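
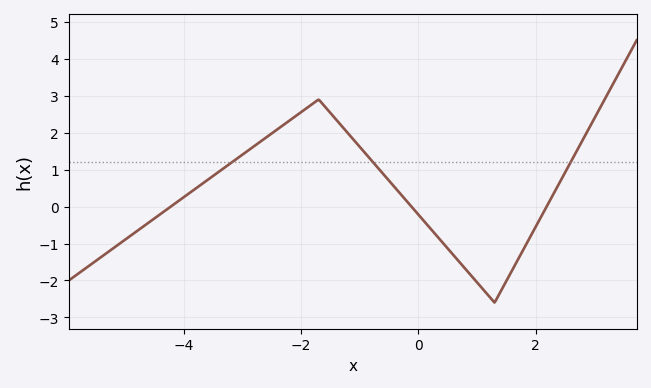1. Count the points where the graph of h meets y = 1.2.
3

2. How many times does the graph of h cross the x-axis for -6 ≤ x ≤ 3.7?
3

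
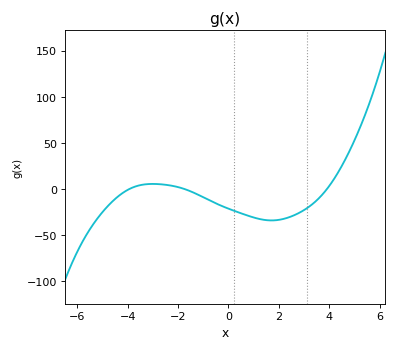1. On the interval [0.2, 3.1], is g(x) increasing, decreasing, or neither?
neither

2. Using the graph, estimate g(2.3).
-30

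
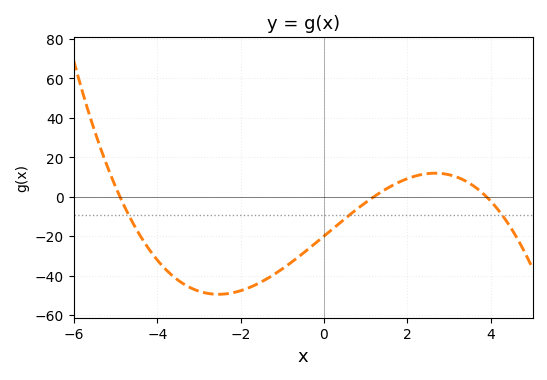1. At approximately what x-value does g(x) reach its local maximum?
2.6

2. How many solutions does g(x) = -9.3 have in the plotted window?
3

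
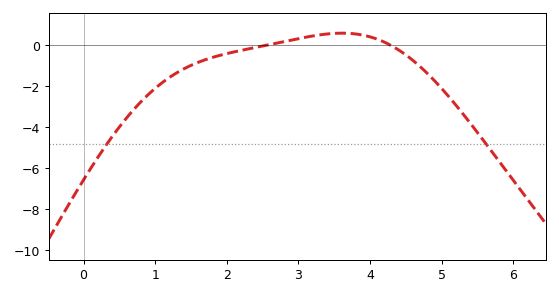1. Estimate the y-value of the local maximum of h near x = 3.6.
0.601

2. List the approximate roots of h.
2.54, 4.29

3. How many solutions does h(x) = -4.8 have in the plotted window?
2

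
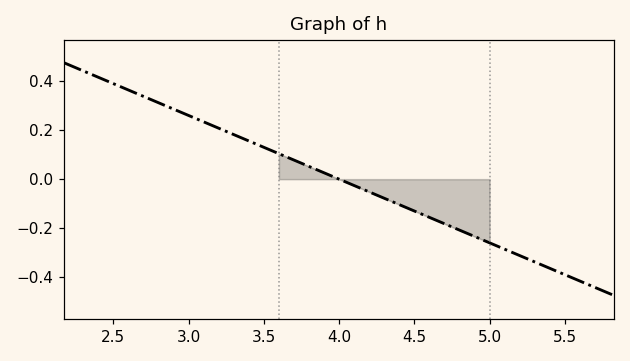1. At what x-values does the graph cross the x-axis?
4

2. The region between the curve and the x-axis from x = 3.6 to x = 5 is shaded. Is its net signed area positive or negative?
negative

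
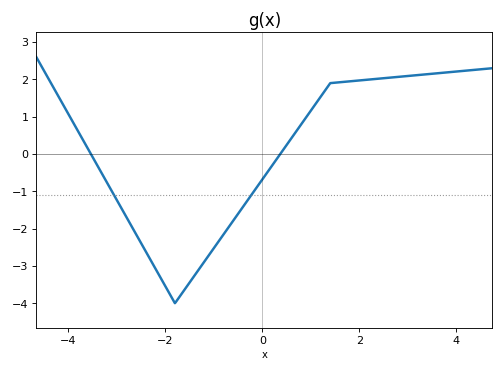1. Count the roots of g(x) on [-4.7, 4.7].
2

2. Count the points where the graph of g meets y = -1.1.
2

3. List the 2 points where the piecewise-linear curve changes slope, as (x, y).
(-1.8, -4); (1.4, 1.9)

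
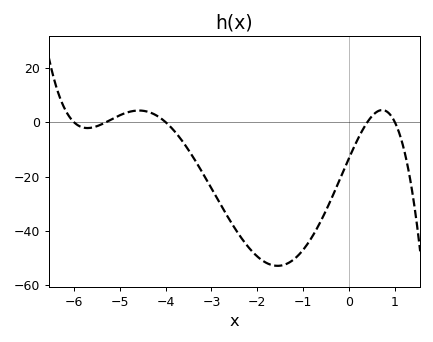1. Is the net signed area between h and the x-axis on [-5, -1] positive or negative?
negative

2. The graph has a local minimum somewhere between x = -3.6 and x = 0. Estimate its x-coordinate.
-1.56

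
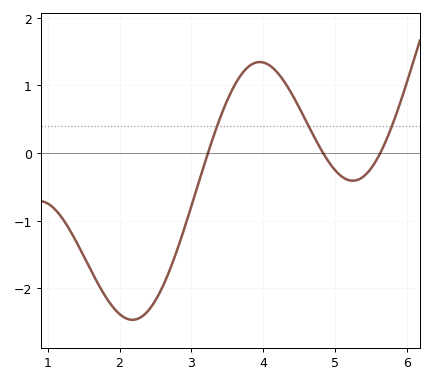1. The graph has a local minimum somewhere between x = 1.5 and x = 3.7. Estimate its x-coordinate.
2.18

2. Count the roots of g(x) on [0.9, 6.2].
3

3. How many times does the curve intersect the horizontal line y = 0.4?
3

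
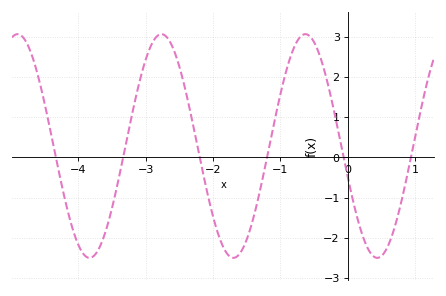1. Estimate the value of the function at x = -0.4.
2.47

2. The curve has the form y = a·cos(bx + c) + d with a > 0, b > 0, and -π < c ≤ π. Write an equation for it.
y = 2.78cos(2.94x + 1.84) + 0.28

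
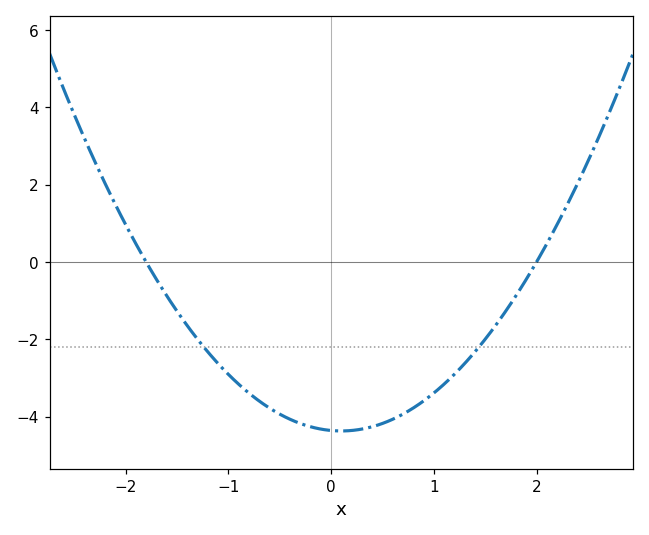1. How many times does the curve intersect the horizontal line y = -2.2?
2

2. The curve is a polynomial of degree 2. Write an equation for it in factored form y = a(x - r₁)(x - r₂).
y = 1.21(x + 1.8)(x - 2)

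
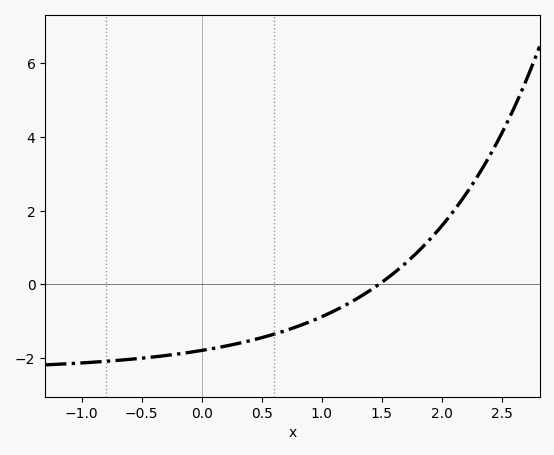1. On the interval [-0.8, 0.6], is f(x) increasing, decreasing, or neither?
increasing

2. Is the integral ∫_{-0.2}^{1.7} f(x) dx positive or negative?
negative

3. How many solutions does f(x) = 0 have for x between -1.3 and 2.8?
1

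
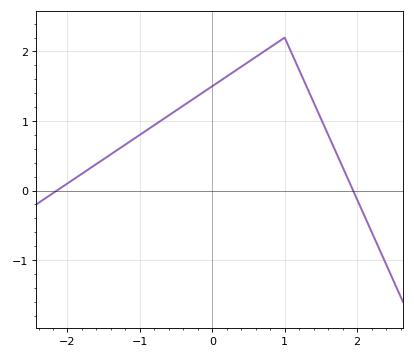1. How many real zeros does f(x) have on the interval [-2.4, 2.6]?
2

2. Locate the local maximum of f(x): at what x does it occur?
0.999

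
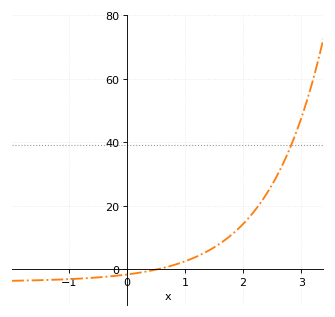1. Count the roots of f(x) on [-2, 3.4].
1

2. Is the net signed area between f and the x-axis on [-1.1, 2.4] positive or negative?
positive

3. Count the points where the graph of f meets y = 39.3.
1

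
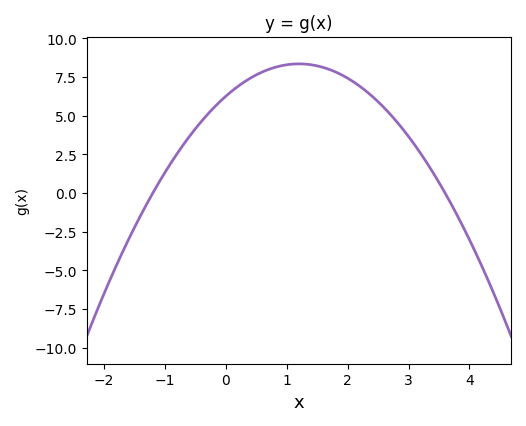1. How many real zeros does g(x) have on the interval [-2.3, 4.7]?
2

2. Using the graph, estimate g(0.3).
7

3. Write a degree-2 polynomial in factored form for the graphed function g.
y = -1.45(x + 1.2)(x - 3.6)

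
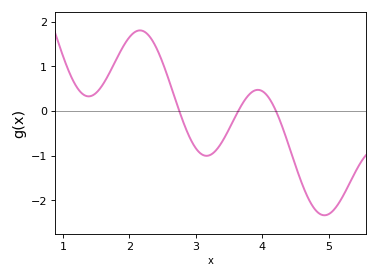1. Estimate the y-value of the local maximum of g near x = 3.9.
0.5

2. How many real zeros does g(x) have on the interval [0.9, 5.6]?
3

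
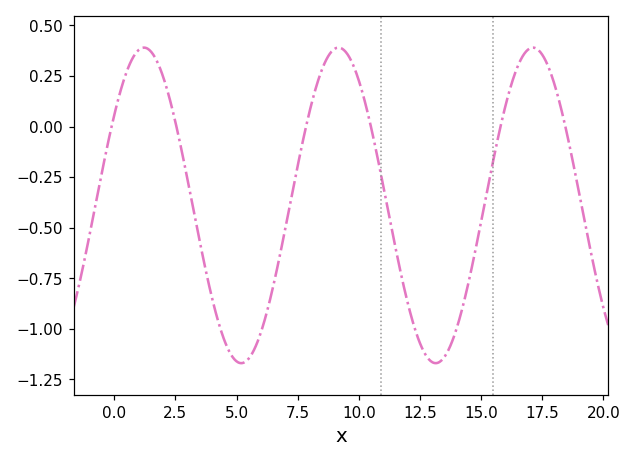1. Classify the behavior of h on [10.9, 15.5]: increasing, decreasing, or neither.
neither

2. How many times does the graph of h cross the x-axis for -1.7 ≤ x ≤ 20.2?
6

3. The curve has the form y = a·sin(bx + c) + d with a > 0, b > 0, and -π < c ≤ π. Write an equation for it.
y = 0.78sin(0.79x + 0.61) - 0.39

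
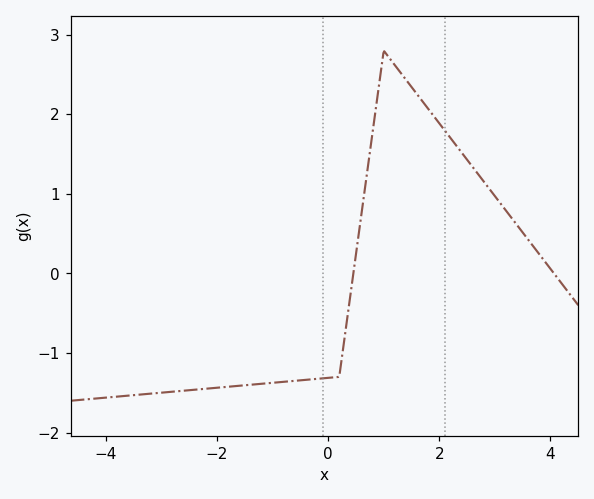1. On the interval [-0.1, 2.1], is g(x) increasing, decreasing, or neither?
neither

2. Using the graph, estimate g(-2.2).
-1.45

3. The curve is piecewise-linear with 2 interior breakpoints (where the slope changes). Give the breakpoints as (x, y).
(0.2, -1.3); (1, 2.8)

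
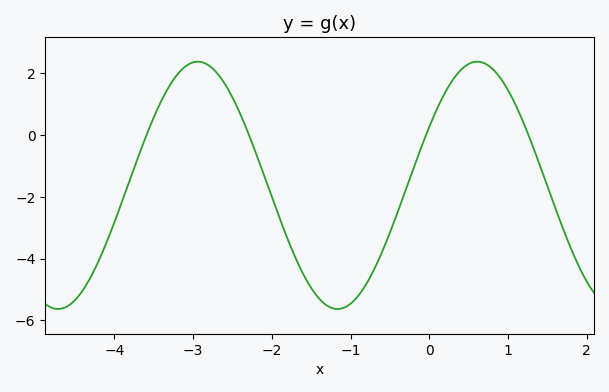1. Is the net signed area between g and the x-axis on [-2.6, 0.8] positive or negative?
negative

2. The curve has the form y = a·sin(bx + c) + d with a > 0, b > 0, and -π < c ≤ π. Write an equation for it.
y = 4sin(1.77x + 0.492) - 1.63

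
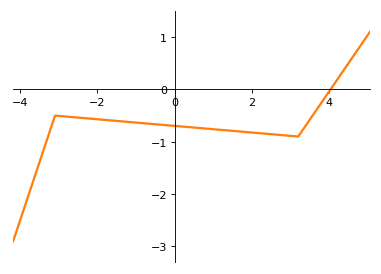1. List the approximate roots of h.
4.03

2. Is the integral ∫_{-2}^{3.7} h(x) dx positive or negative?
negative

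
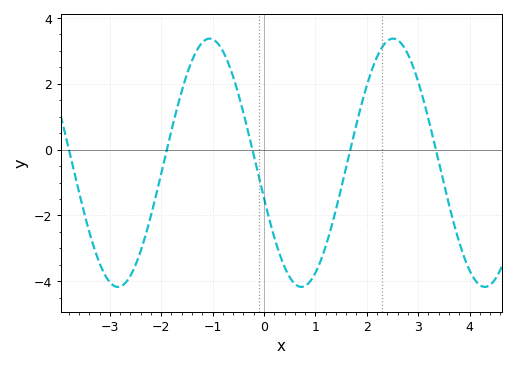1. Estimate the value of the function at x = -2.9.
-4.2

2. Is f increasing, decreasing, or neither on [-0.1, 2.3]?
neither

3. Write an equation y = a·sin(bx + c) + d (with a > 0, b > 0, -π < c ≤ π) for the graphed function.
y = 3.77sin(1.8x - 2.9) - 0.4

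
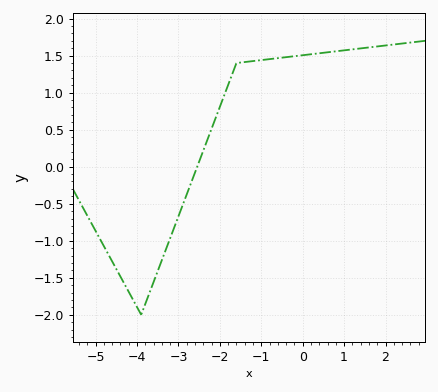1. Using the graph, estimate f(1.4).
1.6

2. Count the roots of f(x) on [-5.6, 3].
1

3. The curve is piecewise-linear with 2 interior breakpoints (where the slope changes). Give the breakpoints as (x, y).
(-3.9, -2); (-1.6, 1.4)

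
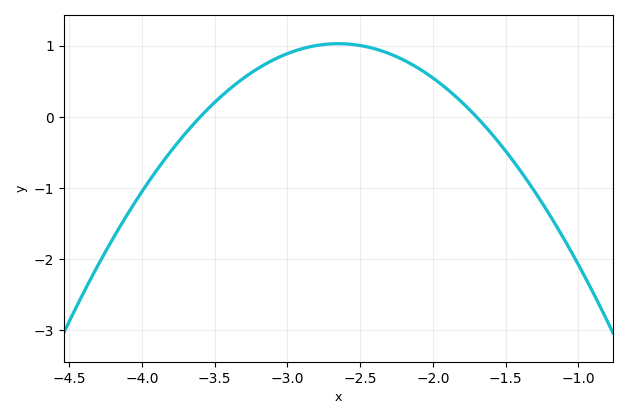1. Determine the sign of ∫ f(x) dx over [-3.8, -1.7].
positive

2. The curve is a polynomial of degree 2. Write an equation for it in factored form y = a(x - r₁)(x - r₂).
y = -1.14(x + 3.6)(x + 1.7)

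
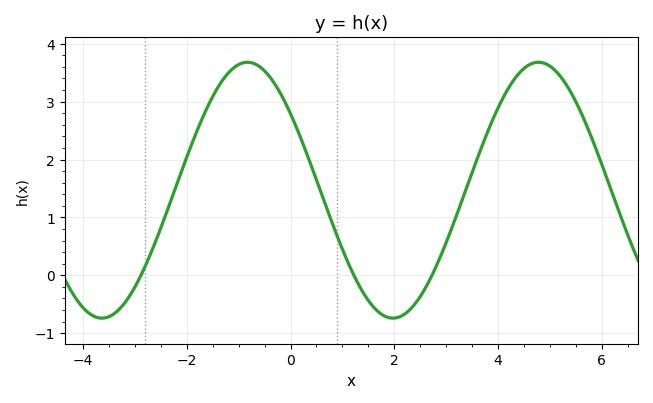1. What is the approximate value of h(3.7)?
2.25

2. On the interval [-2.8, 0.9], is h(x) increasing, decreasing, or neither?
neither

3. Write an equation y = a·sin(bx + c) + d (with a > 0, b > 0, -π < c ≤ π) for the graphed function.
y = 2.21sin(1.12x + 2.5) + 1.47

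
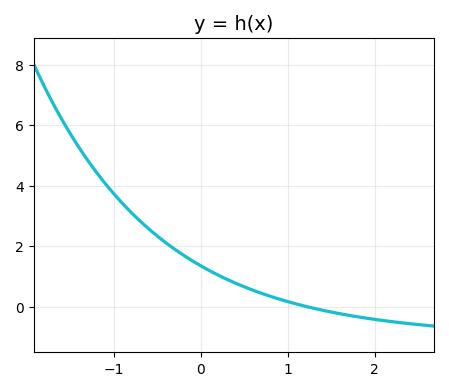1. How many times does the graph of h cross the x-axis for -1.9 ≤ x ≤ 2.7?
1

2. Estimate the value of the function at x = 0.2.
1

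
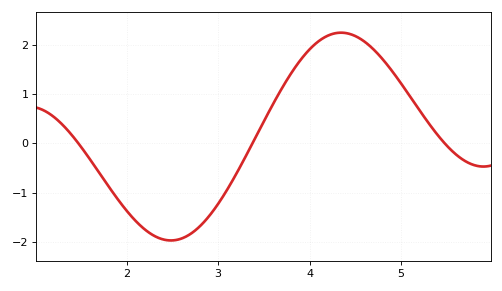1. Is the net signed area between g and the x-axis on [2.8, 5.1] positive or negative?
positive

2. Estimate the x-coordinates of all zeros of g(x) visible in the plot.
1.5, 3.4, 5.5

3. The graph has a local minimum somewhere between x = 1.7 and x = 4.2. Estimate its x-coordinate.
2.5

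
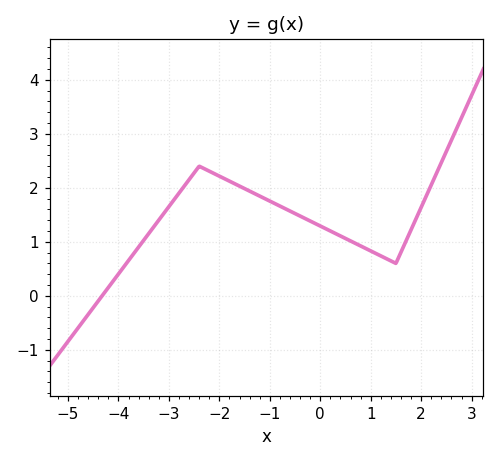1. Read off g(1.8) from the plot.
1.22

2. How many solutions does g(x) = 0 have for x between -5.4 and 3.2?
1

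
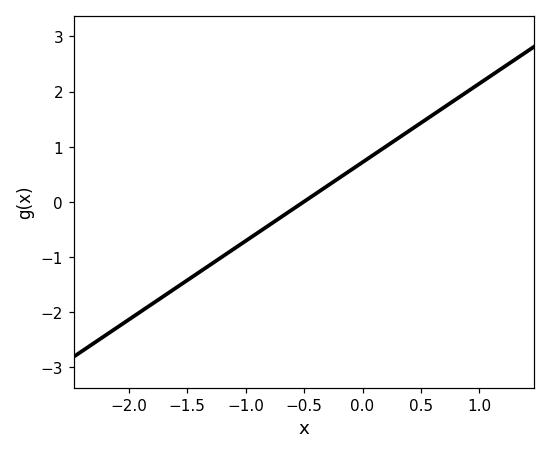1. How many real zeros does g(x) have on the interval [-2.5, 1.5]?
1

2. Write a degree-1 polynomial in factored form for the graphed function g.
y = 1.43(x + 0.5)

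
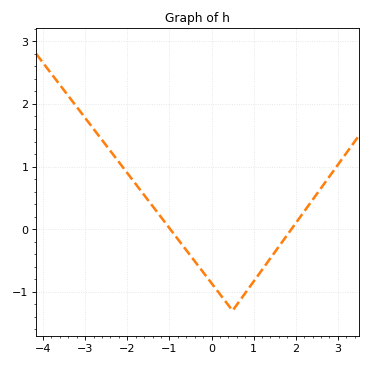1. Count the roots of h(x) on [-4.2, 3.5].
2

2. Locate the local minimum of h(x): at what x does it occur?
0.5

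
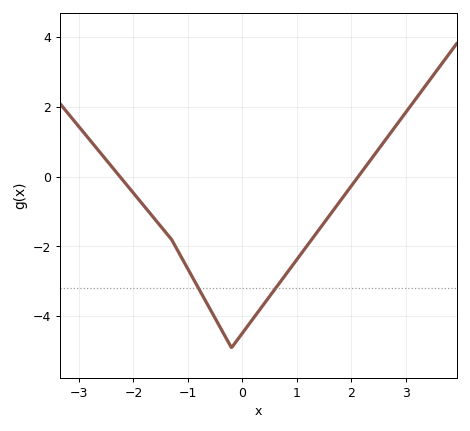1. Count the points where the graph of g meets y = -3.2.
2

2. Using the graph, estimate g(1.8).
-0.6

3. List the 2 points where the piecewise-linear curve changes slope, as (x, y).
(-1.3, -1.8); (-0.2, -4.9)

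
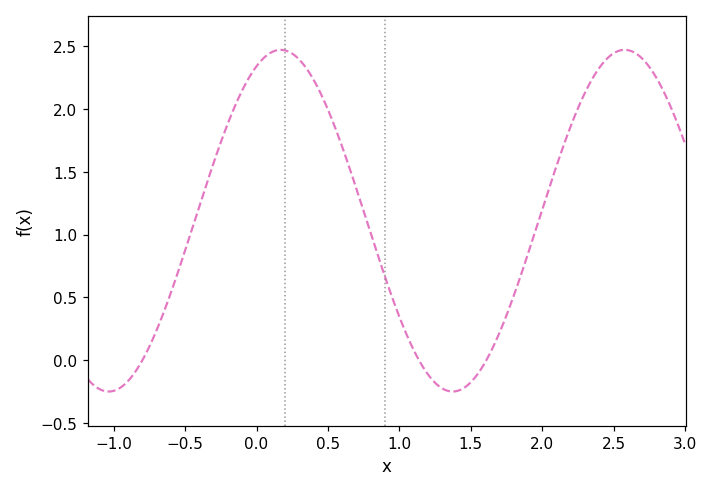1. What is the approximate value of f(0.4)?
2.23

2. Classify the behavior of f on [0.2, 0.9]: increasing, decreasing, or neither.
decreasing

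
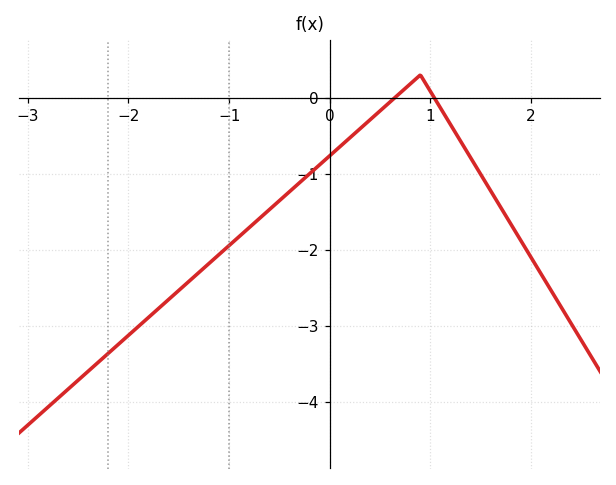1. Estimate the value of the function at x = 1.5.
-1.01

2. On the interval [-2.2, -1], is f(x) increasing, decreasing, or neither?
increasing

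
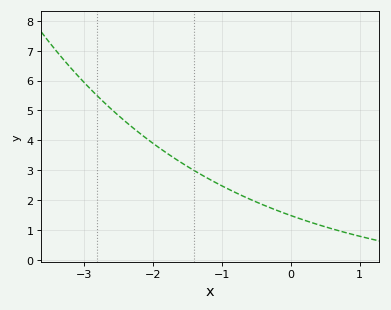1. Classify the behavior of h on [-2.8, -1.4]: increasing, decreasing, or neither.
decreasing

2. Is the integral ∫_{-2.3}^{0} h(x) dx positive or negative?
positive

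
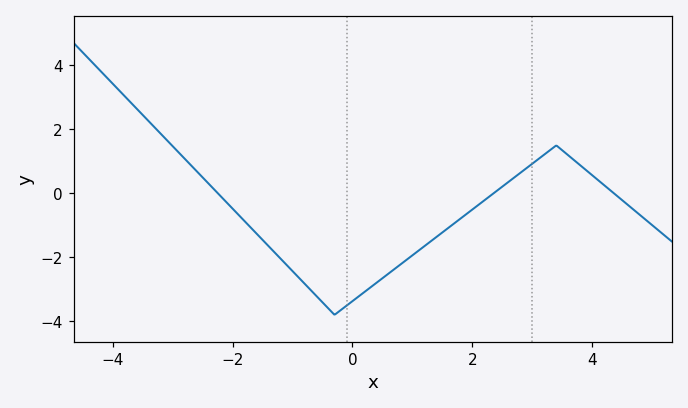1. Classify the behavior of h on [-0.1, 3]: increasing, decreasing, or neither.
increasing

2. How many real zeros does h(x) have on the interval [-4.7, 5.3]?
3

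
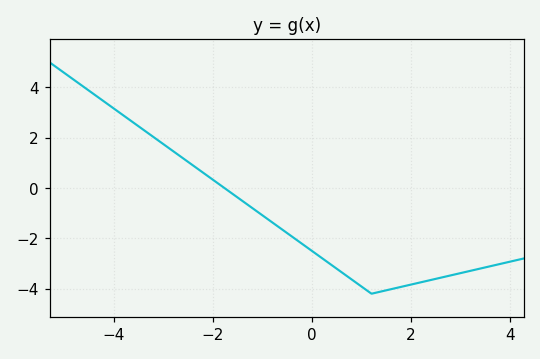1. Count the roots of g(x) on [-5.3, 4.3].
1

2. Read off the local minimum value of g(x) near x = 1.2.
-4.2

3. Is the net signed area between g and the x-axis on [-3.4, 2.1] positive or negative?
negative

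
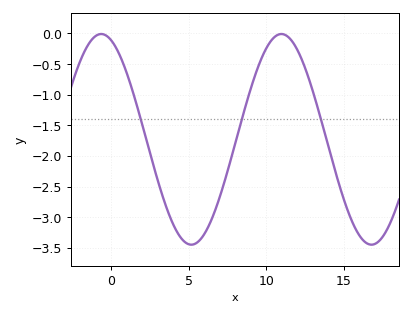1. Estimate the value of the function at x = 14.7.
-2.45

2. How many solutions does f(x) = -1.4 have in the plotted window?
3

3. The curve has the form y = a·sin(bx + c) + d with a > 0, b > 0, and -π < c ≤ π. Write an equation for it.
y = 1.72sin(0.54x + 1.92) - 1.73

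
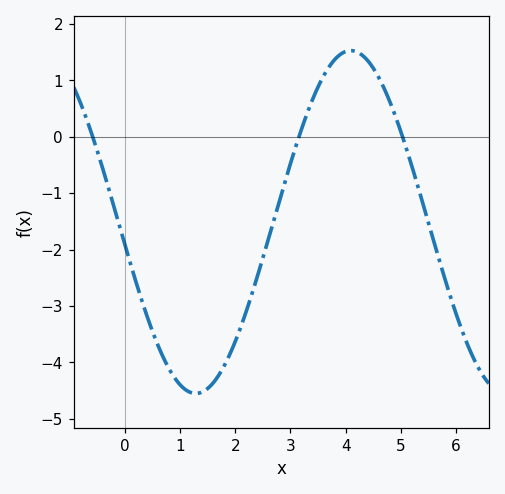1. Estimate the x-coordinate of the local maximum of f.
4.09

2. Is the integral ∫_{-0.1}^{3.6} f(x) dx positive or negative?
negative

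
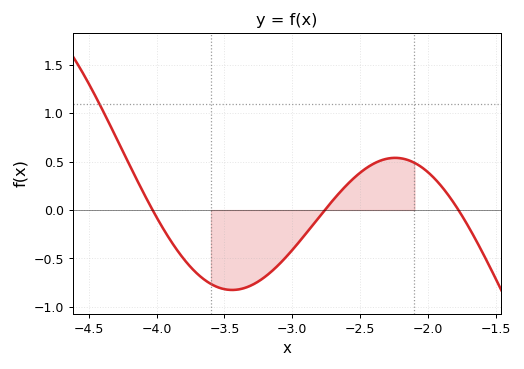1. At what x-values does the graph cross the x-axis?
-4.05, -2.75, -1.8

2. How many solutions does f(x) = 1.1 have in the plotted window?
1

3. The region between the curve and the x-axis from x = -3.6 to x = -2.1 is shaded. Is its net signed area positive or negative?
negative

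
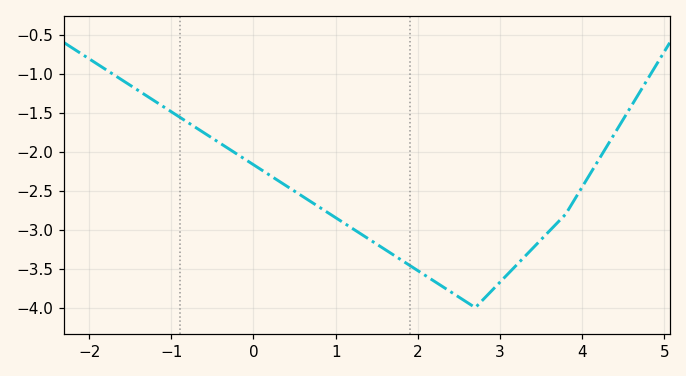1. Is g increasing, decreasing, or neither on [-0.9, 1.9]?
decreasing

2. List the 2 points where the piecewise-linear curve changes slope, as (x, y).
(2.7, -4); (3.8, -2.8)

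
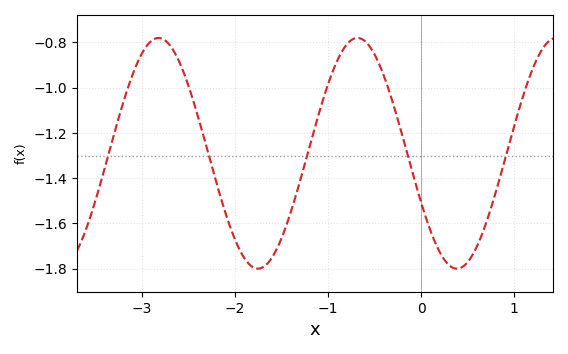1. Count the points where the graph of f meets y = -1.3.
5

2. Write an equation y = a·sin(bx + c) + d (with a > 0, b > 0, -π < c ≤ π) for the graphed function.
y = 0.51sin(2.94x - 2.7) - 1.29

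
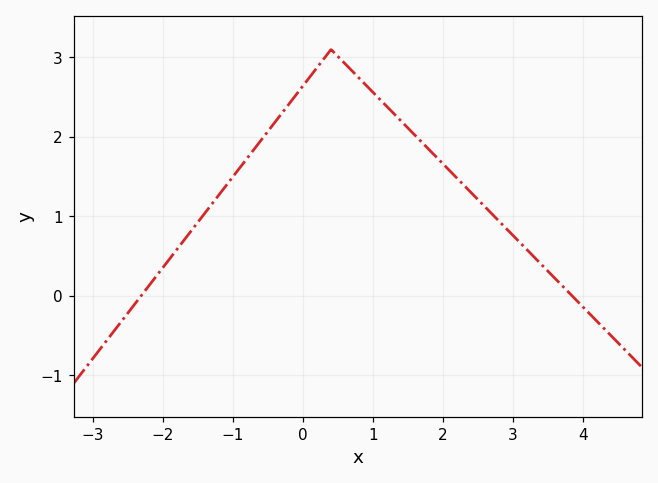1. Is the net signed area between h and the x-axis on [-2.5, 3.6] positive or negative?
positive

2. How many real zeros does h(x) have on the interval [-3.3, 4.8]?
2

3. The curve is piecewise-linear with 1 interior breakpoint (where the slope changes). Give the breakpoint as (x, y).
(0.4, 3.1)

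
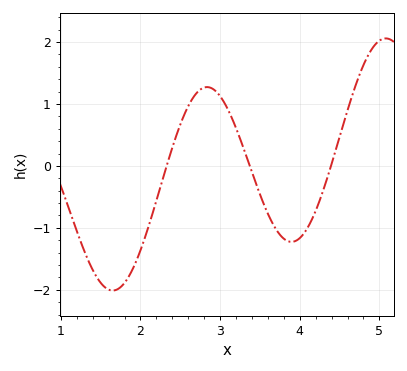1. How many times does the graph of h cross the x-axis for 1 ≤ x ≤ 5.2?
3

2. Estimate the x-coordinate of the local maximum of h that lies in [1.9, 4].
2.84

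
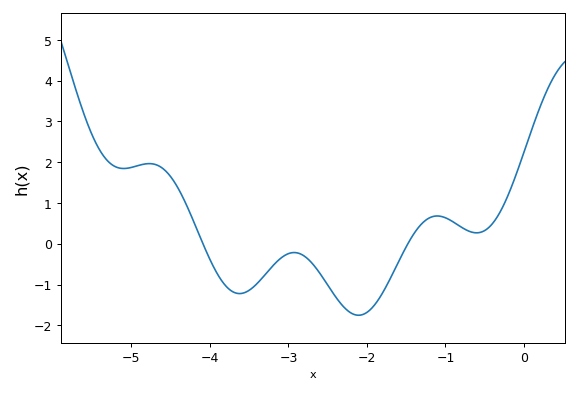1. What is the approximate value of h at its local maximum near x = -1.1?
0.7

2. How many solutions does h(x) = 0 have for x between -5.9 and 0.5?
2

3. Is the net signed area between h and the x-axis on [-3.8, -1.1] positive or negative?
negative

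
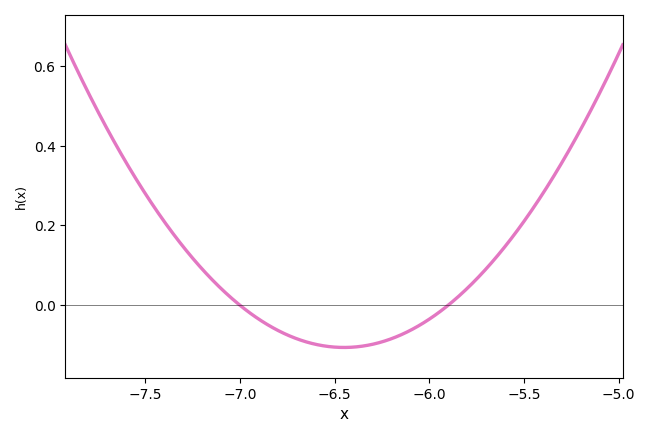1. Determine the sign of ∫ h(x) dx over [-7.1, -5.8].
negative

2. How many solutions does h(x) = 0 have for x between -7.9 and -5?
2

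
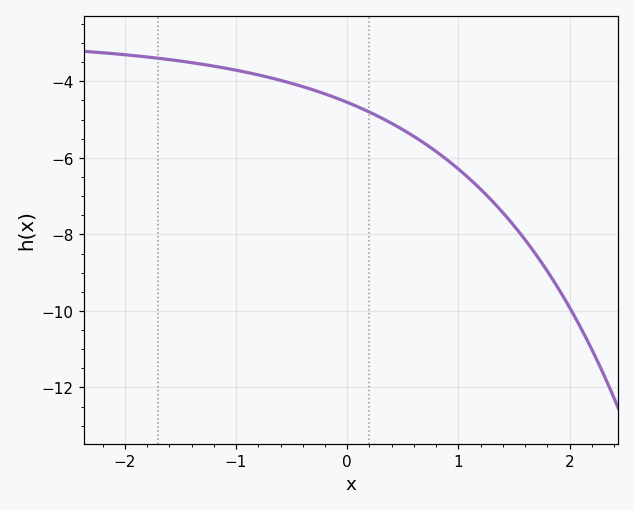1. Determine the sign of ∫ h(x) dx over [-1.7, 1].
negative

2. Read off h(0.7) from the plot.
-5.6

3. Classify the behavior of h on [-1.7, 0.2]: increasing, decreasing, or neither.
decreasing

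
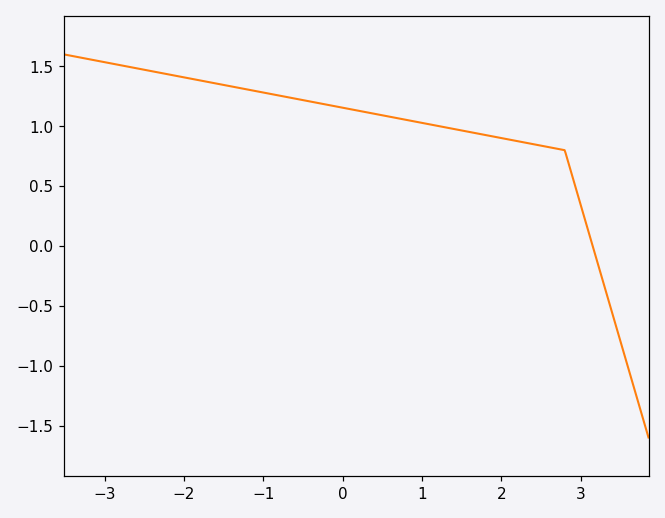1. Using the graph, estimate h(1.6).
0.95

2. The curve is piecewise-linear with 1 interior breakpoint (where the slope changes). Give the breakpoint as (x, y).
(2.8, 0.8)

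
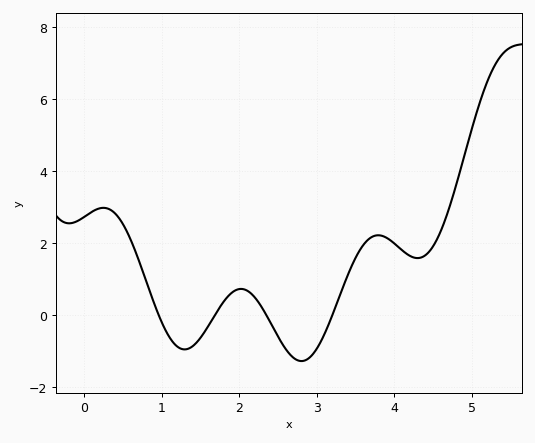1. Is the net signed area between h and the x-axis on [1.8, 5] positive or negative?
positive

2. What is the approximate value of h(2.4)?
-0.2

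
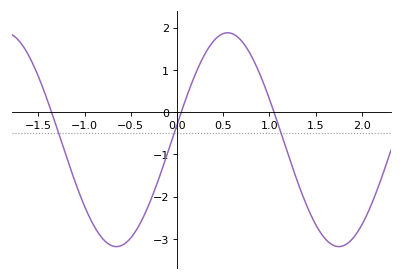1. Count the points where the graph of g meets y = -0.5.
3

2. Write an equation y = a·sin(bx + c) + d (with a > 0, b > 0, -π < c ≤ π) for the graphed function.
y = 2.53sin(2.6x + 0.14) - 0.65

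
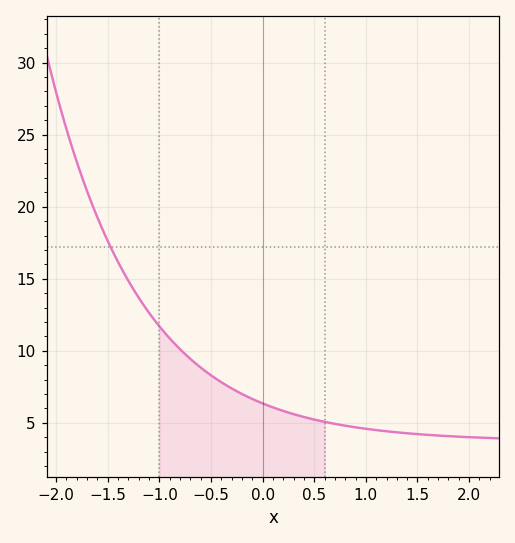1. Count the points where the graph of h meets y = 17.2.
1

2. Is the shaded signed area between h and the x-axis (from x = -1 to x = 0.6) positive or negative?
positive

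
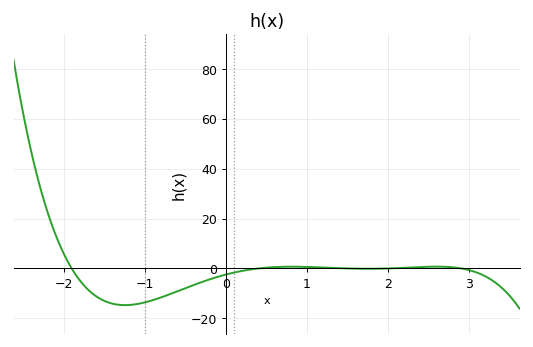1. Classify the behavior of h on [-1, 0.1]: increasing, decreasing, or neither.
increasing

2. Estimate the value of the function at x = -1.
-14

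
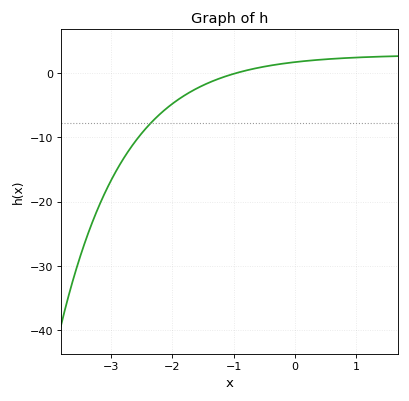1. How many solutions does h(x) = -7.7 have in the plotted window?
1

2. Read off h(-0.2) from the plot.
1.47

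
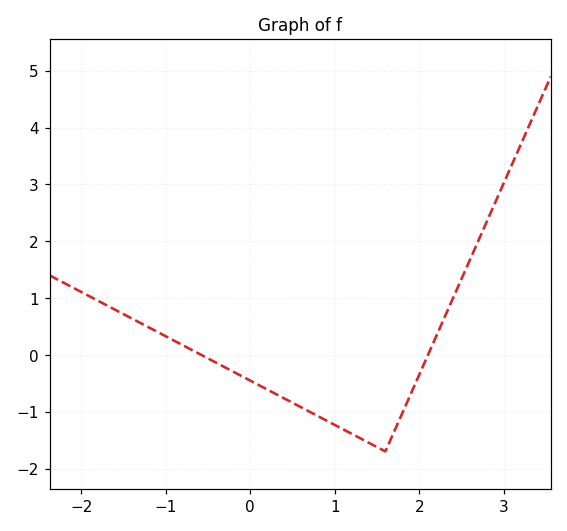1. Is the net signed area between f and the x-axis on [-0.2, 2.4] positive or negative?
negative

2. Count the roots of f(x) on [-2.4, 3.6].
2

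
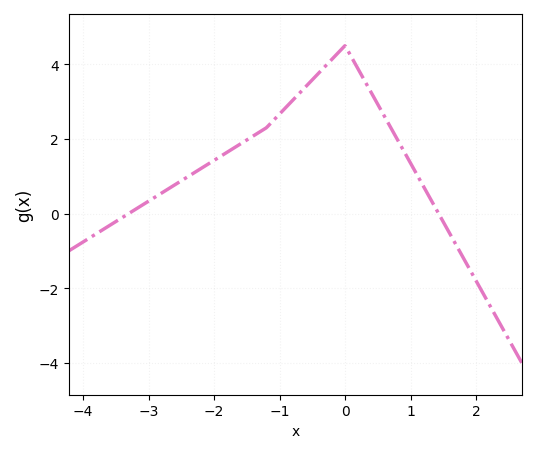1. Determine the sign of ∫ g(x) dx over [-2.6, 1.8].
positive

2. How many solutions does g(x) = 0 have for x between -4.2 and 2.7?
2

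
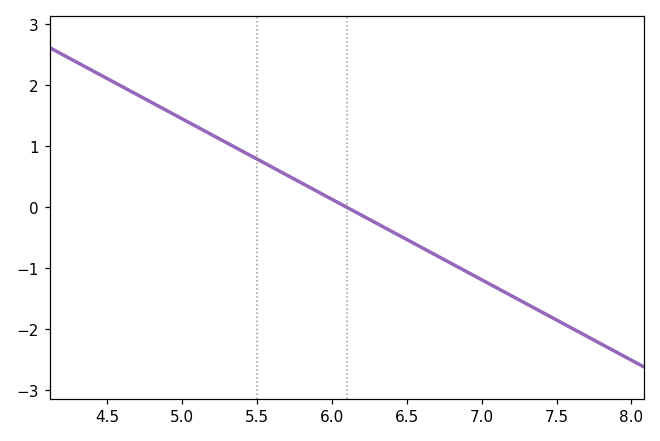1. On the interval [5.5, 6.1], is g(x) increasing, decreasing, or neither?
decreasing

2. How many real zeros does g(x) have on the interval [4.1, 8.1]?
1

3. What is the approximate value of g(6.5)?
-0.5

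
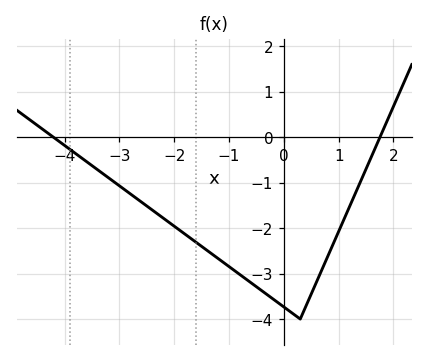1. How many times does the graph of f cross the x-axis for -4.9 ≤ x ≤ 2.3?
2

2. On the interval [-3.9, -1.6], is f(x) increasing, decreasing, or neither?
decreasing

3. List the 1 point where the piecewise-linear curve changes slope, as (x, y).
(0.3, -4)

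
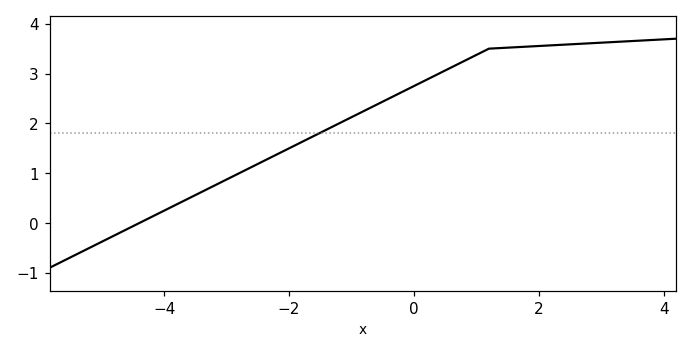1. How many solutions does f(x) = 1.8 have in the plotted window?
1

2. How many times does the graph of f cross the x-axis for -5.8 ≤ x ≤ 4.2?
1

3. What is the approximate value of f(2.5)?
3.59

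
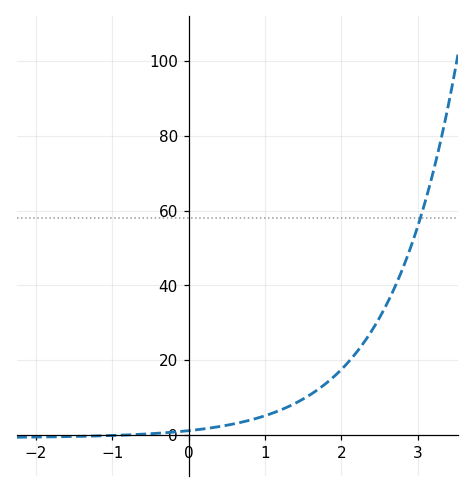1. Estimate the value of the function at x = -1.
0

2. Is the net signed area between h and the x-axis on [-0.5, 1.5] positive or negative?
positive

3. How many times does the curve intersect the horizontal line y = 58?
1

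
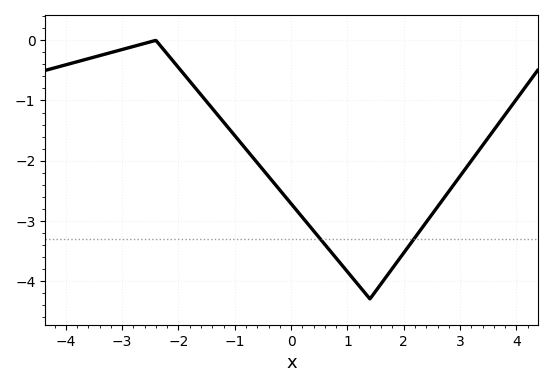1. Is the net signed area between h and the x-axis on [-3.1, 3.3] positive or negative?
negative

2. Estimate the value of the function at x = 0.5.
-3.28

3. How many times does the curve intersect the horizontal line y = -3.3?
2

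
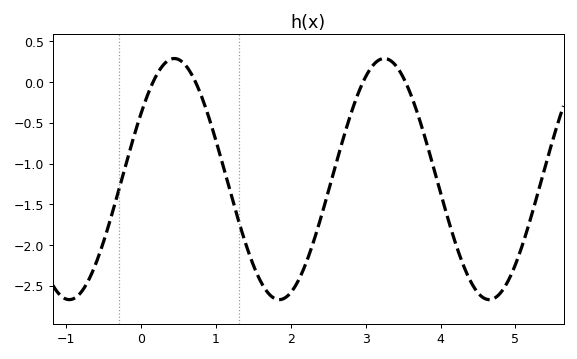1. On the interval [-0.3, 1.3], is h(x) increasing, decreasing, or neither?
neither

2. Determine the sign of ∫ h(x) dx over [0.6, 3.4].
negative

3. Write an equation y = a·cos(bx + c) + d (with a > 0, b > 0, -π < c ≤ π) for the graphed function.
y = 1.48cos(2.24x - 0.99) - 1.19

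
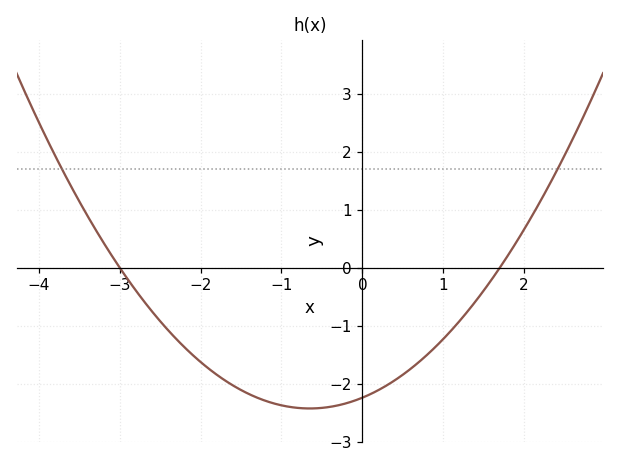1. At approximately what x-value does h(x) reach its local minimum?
-0.65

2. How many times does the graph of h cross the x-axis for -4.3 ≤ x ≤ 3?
2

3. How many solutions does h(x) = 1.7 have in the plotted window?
2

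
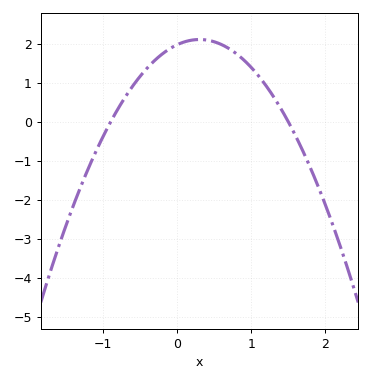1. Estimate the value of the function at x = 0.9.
1.58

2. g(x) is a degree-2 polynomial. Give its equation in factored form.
y = -1.46(x + 0.9)(x - 1.5)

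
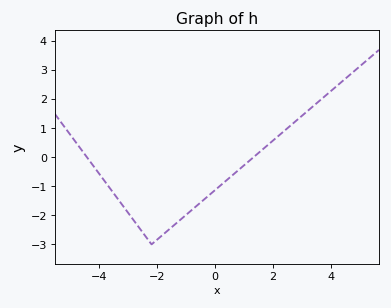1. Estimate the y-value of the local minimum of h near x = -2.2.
-3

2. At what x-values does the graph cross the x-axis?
-4.4, 1.4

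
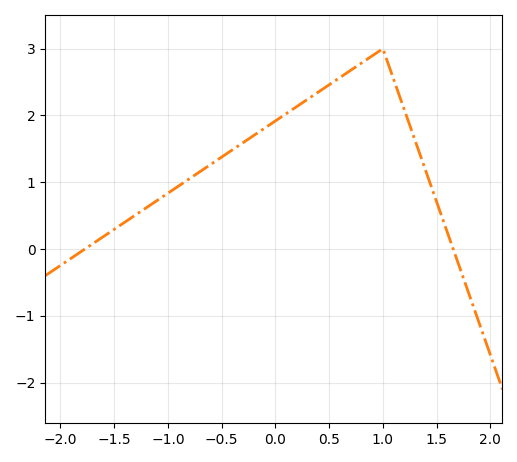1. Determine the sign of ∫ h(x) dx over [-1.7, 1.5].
positive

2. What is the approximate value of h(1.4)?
1.17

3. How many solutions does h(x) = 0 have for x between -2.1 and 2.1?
2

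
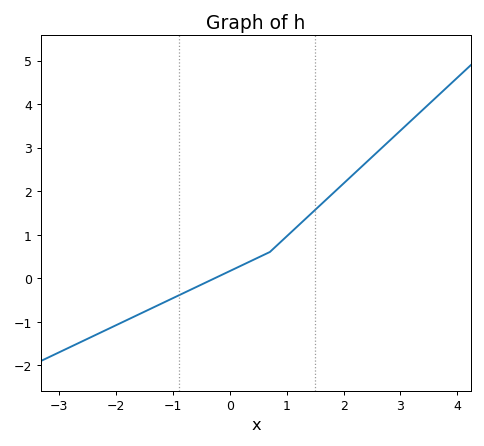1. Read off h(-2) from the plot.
-1.08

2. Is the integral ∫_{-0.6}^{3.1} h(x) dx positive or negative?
positive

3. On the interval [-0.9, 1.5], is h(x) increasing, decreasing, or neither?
increasing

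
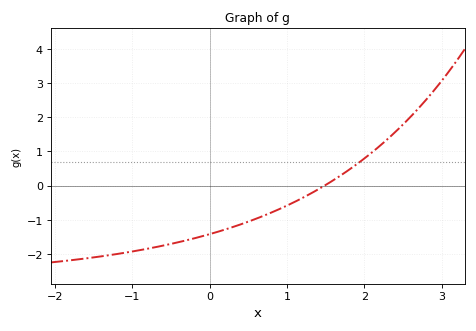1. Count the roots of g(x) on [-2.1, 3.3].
1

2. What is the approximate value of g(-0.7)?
-1.8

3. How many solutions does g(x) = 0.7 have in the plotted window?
1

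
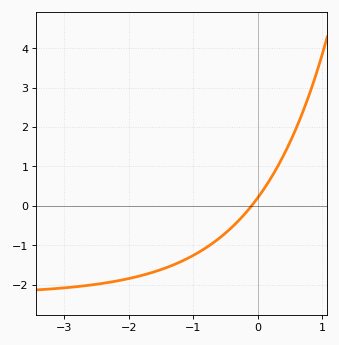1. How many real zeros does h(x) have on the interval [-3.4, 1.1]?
1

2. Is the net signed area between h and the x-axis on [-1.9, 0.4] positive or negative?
negative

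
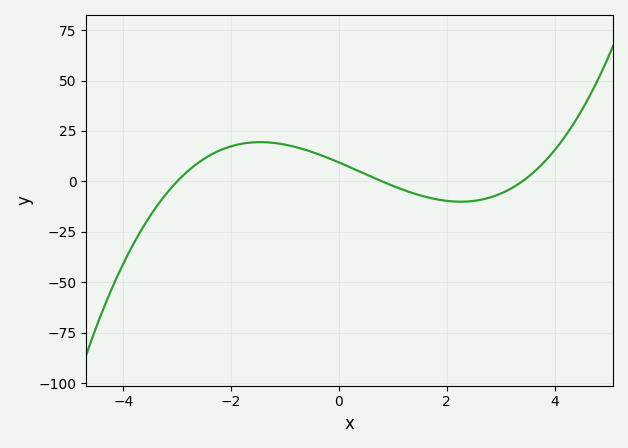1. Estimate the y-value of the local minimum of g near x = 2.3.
-10.1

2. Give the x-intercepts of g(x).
-3, 0.8, 3.4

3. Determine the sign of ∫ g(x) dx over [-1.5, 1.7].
positive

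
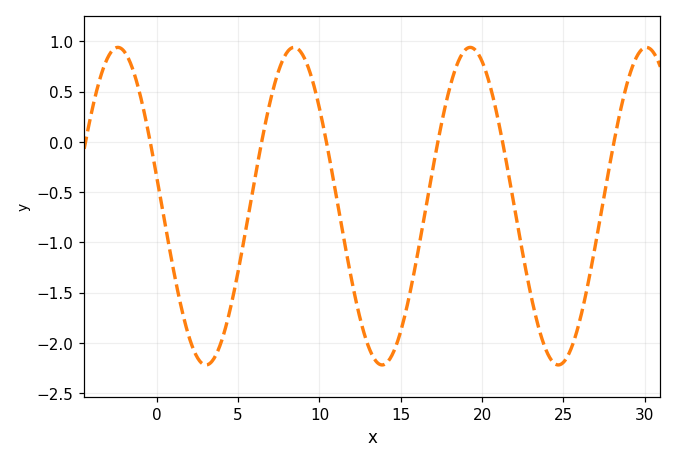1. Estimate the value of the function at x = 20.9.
0.284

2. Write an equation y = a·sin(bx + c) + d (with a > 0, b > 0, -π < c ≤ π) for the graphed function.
y = 1.58sin(0.58x + 2.96) - 0.64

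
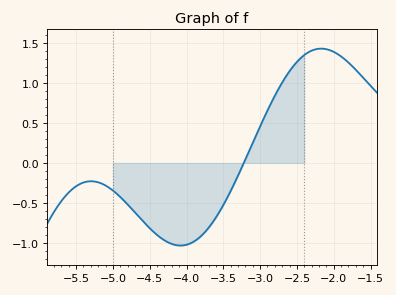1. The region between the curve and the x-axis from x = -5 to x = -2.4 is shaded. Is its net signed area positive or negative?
negative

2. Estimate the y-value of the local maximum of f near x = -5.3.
-0.25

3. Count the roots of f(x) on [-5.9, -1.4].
1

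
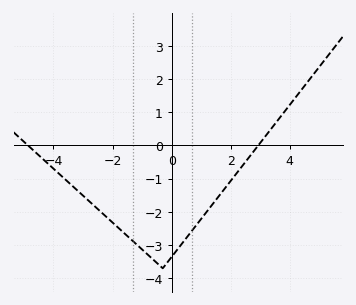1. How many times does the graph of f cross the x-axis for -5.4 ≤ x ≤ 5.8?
2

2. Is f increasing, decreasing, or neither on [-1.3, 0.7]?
neither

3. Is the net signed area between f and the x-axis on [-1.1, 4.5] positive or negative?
negative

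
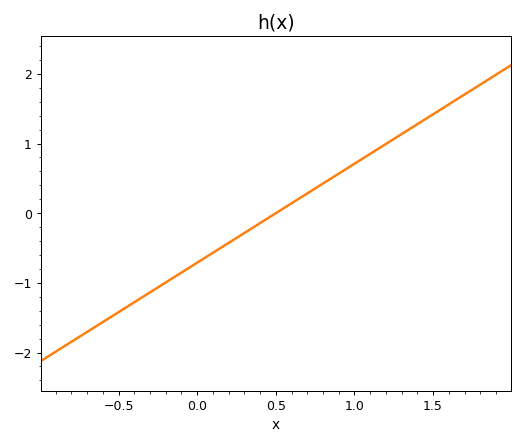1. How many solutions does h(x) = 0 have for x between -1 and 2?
1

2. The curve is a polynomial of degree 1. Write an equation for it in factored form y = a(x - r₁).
y = 1.42(x - 0.5)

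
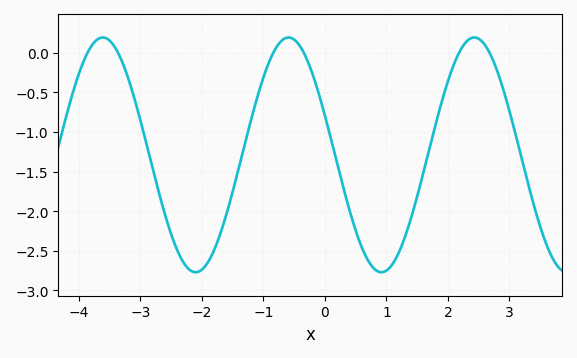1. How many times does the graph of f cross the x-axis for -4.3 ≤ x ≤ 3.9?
6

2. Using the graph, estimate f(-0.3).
-0.073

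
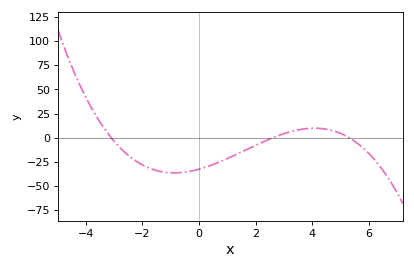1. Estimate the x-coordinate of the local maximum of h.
4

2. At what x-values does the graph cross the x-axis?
-3.2, 2.6, 5.2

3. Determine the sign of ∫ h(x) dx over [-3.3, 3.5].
negative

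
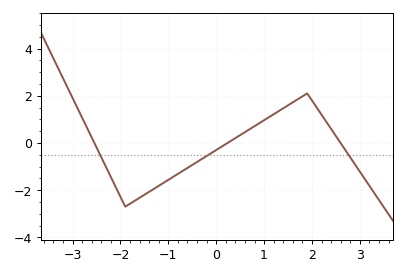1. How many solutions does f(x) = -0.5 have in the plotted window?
3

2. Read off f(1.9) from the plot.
2.1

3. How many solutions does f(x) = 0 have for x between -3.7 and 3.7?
3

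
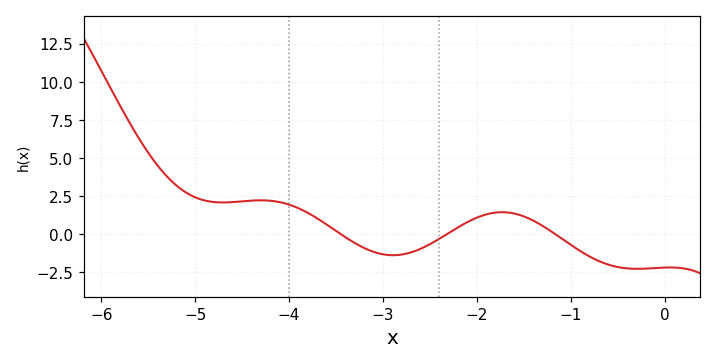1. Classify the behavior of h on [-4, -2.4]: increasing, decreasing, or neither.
neither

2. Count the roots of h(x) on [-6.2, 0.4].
3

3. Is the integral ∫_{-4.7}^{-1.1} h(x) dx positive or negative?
positive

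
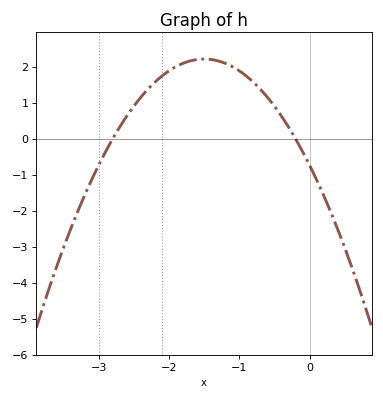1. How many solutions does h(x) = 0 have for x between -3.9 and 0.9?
2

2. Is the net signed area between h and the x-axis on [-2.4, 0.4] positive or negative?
positive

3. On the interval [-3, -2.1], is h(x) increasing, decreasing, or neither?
increasing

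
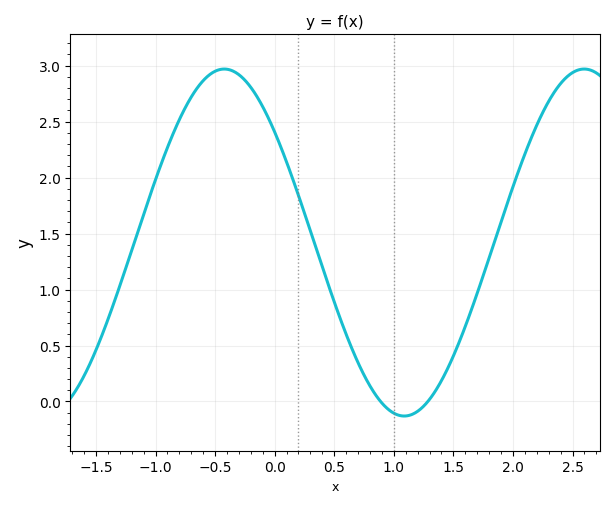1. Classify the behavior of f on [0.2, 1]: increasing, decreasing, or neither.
decreasing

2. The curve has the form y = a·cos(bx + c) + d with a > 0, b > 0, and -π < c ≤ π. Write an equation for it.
y = 1.55cos(2.08x + 0.88) + 1.42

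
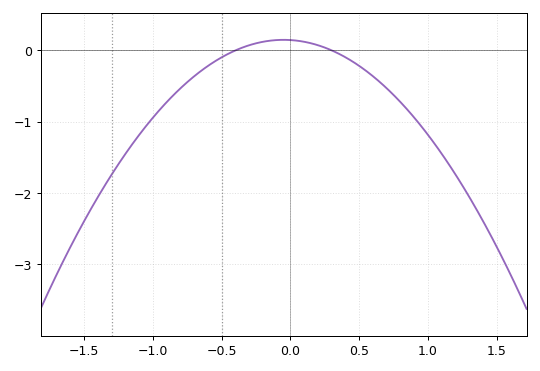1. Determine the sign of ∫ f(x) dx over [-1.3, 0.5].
negative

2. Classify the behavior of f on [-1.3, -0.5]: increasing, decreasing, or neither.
increasing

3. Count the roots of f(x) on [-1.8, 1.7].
2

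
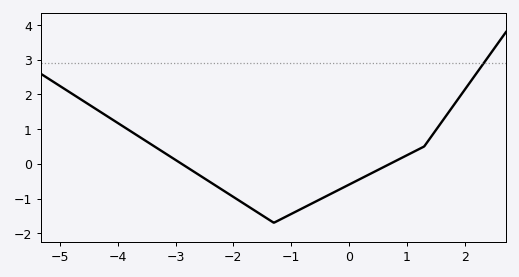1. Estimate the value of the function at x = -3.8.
1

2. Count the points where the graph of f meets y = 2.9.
1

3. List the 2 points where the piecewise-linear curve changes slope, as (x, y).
(-1.3, -1.7); (1.3, 0.5)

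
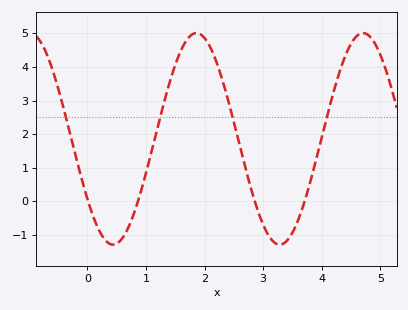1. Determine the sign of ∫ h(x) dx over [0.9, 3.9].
positive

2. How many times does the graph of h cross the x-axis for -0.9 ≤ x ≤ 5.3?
4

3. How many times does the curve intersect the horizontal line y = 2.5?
4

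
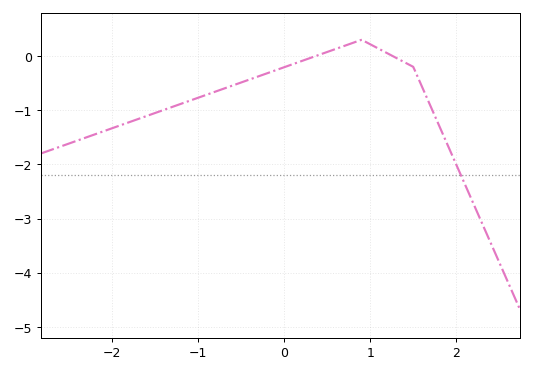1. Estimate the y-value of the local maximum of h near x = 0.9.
0.299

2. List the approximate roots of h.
0.368, 1.26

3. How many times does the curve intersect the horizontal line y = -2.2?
1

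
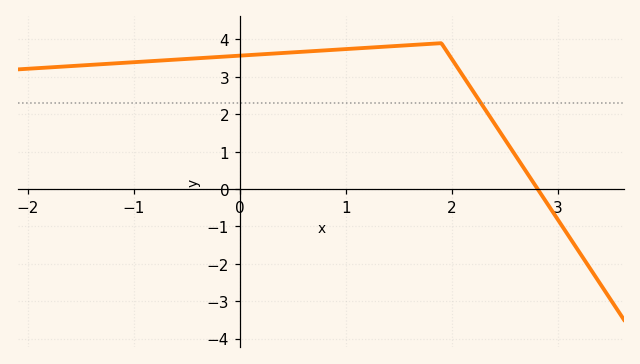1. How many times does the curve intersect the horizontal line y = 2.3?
1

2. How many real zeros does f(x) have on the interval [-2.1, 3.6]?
1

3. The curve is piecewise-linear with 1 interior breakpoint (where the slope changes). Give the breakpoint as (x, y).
(1.9, 3.9)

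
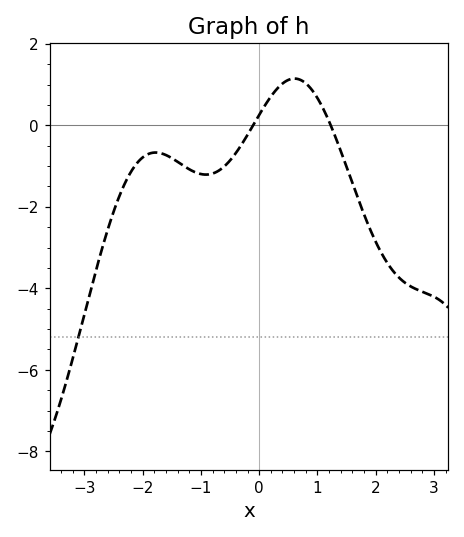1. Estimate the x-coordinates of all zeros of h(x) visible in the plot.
-0.1, 1.2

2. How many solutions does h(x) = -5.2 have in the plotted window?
1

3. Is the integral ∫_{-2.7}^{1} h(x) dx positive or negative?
negative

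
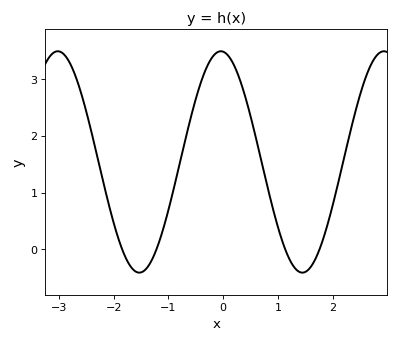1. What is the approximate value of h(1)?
0.394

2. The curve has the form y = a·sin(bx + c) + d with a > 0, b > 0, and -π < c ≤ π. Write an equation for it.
y = 1.95sin(2.11x + 1.66) + 1.54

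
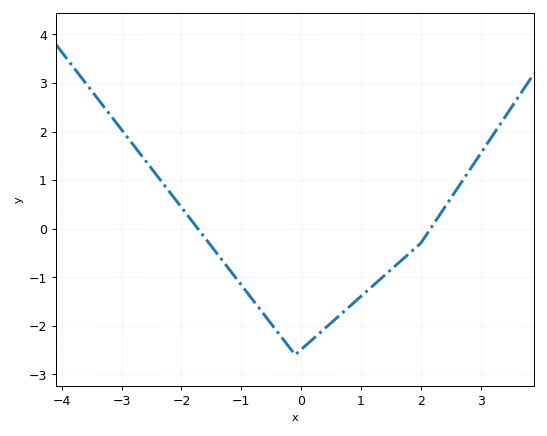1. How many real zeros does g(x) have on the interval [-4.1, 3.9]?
2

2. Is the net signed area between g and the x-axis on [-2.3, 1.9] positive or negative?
negative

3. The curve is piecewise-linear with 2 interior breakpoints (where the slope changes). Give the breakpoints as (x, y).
(-0.1, -2.6); (2, -0.3)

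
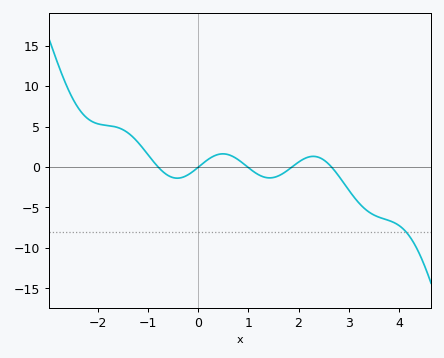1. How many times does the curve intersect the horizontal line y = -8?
1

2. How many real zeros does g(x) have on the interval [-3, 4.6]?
5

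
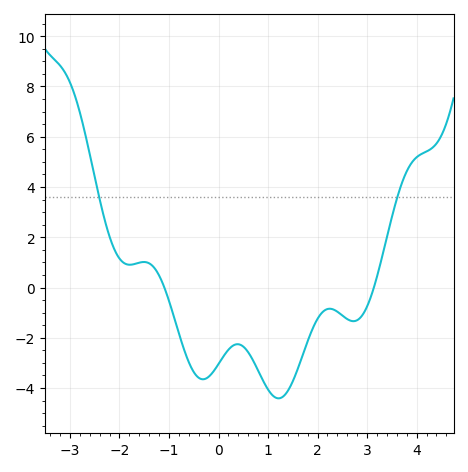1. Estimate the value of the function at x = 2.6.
-1.2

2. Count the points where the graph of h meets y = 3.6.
2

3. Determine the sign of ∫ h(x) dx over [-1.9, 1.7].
negative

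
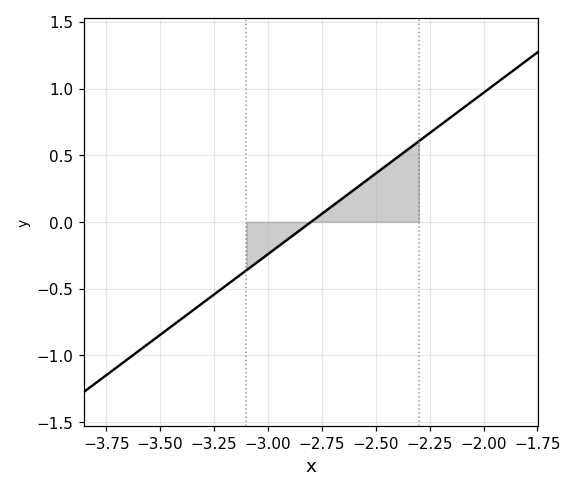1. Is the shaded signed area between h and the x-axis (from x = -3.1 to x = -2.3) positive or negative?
positive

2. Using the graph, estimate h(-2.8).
0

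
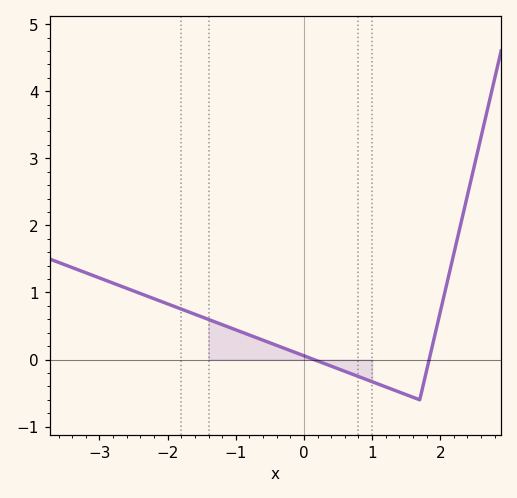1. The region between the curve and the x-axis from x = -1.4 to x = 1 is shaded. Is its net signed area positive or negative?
positive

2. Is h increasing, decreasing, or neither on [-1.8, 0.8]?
decreasing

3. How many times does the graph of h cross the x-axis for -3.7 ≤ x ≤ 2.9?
2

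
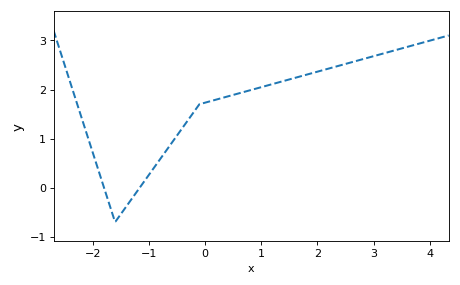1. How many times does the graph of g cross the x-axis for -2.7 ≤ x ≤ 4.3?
2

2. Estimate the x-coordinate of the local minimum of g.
-1.6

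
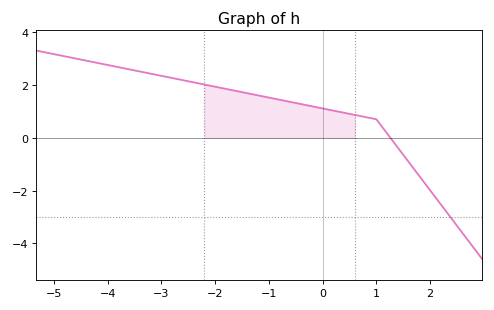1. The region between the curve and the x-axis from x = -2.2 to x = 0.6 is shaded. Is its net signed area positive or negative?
positive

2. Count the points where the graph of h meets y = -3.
1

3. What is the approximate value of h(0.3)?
1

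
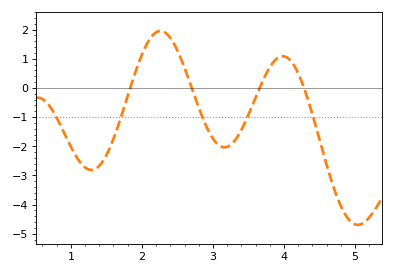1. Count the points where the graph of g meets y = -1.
5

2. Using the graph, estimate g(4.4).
-0.902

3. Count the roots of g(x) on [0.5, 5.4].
4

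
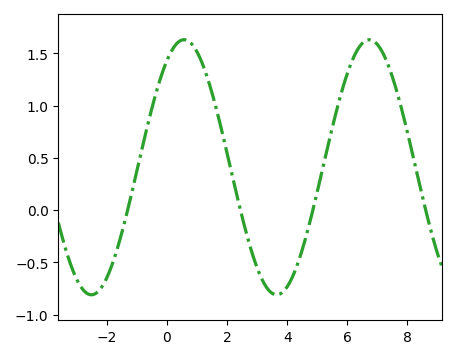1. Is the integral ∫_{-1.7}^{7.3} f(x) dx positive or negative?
positive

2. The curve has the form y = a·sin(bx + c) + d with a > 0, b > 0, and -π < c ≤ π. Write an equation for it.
y = 1.22sin(1.02x + 0.99) + 0.41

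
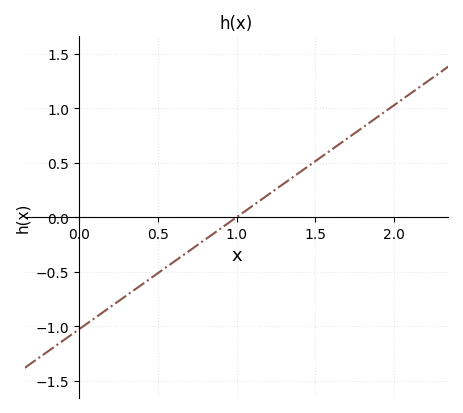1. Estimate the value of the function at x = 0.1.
-0.95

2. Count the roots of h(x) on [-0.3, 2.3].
1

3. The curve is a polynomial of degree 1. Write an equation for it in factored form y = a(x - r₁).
y = 1.03(x - 1)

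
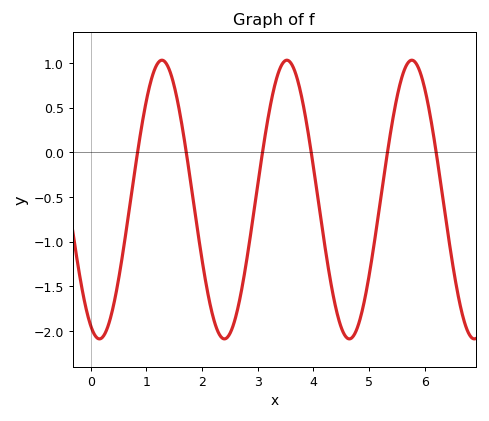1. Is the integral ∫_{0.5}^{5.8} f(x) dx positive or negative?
negative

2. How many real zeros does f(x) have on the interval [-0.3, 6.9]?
6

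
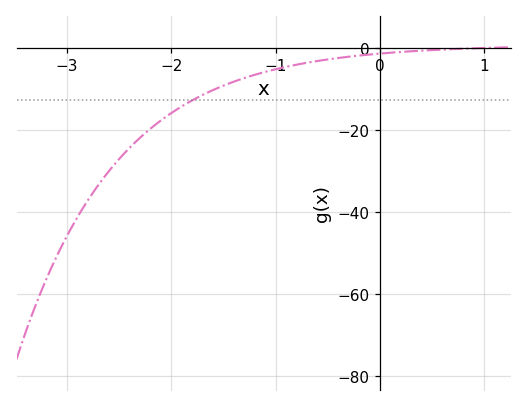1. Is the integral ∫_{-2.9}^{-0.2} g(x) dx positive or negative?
negative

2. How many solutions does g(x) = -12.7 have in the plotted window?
1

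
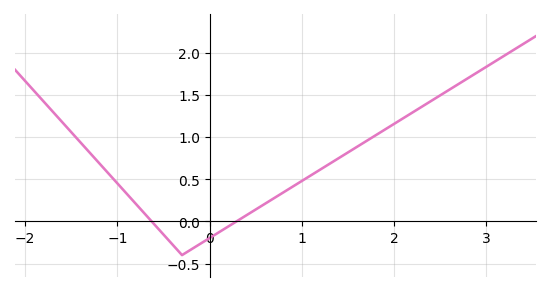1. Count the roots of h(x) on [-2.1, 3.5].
2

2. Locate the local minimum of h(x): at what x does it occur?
-0.3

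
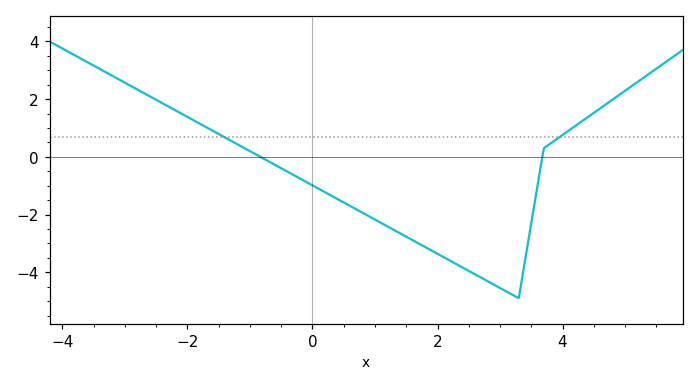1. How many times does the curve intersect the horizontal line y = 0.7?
2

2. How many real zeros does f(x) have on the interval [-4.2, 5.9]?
2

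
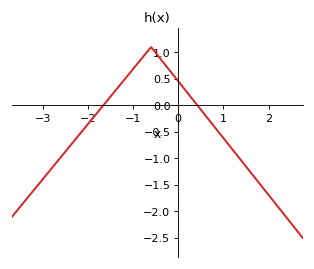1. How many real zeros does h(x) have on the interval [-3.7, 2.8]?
2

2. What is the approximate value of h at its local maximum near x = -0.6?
1.1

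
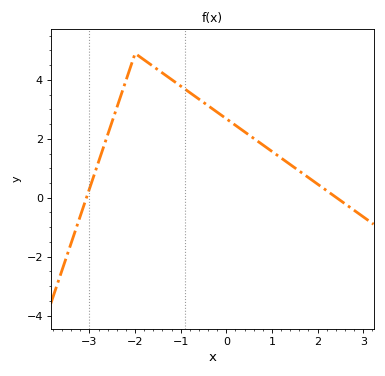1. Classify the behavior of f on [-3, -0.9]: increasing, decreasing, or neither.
neither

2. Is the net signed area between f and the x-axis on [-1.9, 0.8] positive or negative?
positive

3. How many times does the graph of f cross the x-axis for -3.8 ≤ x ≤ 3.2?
2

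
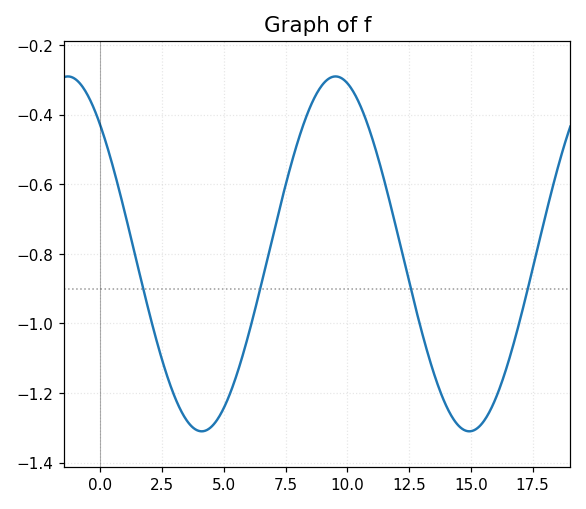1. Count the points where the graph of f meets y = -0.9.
4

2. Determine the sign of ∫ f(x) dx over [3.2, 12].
negative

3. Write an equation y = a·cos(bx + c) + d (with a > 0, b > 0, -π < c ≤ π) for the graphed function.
y = 0.51cos(0.58x + 0.76) - 0.8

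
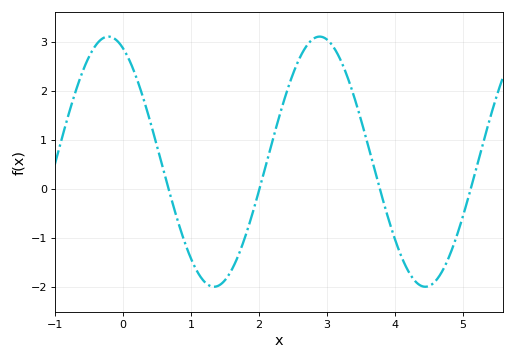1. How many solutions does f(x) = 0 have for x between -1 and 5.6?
4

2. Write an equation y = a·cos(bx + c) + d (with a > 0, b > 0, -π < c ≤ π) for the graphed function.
y = 2.55cos(2.02x + 0.44) + 0.55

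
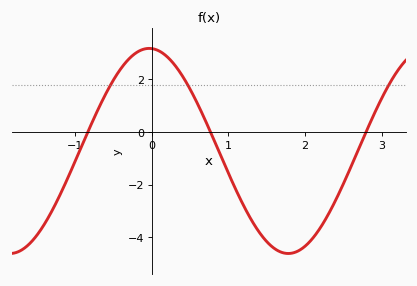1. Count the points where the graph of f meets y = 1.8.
3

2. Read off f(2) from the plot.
-4.35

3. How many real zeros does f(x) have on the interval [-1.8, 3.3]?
3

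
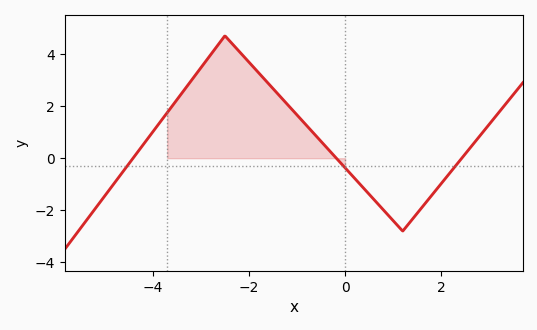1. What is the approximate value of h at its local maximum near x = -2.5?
4.6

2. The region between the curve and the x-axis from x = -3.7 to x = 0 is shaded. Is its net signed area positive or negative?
positive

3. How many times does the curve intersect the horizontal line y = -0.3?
3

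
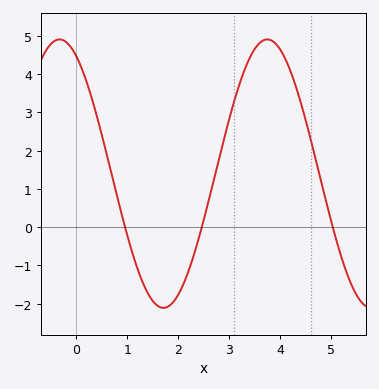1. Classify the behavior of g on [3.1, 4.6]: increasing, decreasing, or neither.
neither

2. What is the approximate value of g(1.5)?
-1.93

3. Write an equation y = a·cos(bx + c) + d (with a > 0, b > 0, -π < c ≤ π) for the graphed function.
y = 3.51cos(1.54x + 0.512) + 1.4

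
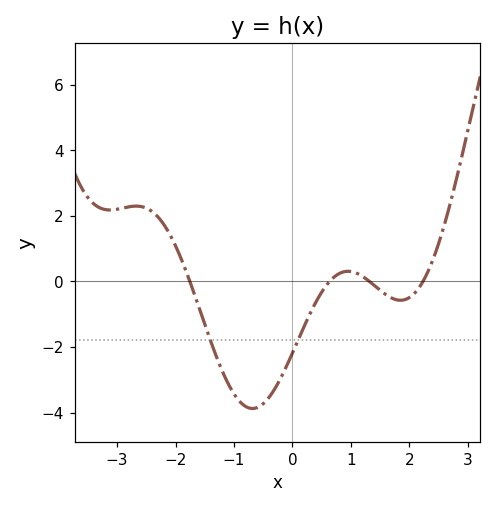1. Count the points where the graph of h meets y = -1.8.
2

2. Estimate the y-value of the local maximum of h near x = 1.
0.4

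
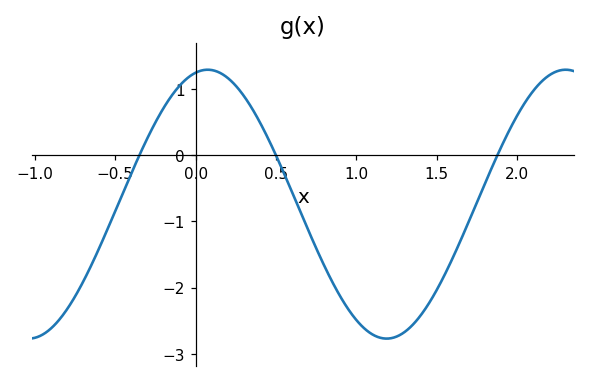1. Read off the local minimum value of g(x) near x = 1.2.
-2.77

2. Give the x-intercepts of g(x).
-0.35, 0.5, 1.88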